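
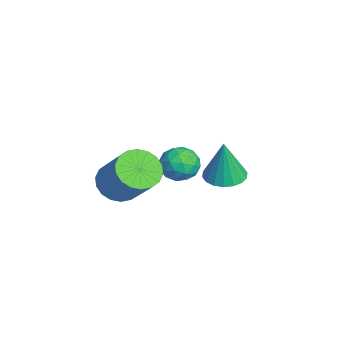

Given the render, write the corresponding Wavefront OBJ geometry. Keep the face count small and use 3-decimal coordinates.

v 0.487 1.938 -1.905
v 0.812 1.385 -2.345
v -0.552 1.895 -2.615
v -0.227 1.342 -3.055
v -0.431 1.184 -2.321
v 0.211 1.211 -1.882
v 0.049 2.069 -3.078
v 0.691 2.096 -2.639
v 0.541 1.466 -3.07
v 0.244 0.919 -2.603
v 0.016 2.361 -2.357
v -0.281 1.814 -1.89
v 0.74 1.666 -2.062
v -0.48 1.614 -2.898
v -0.6 1.522 -2.466
v -0.41 1.197 -2.725
v 0.387 1.563 -1.79
v 0.578 1.238 -2.049
v -0.152 1.12 -2.035
v -0.318 2.042 -2.911
v -0.127 1.717 -3.17
v 0.67 2.083 -2.235
v 0.86 1.758 -2.494
v 0.412 2.16 -2.925
v 0.772 1.388 -2.748
v 0.162 1.362 -3.165
v 0.324 1.79 -3.178
v 0.701 1.806 -2.92
v 0.598 1.067 -2.473
v -0.013 1.041 -2.89
v -0.133 0.948 -2.459
v 0.245 0.964 -2.201
v 0.439 1.114 -2.899
v 0.273 2.239 -2.07
v -0.338 2.213 -2.487
v 0.015 2.316 -2.759
v 0.393 2.332 -2.501
v 0.098 1.918 -1.795
v -0.512 1.892 -2.212
v -0.441 1.474 -2.04
v -0.064 1.49 -1.782
v -0.179 2.166 -2.061
v -1.629 3.538 -4.418
v -0.989 4.05 -4.461
v -1.431 3.442 -2.622
v -1.271 4.276 -4.418
v -1.624 4.357 -4.375
v -1.979 4.276 -4.34
v -2.263 4.048 -4.321
v -2.422 3.72 -4.321
v -2.424 3.356 -4.341
v -2.268 3.027 -4.376
v -1.986 2.8 -4.419
v -1.633 2.72 -4.462
v -1.279 2.801 -4.496
v -0.994 3.028 -4.515
v -0.835 3.357 -4.515
v -0.833 3.721 -4.496
v 1.488 -0.617 -2.262
v 2.136 -0.978 -2.676
v 3.341 -0.425 -1.273
v 2.692 -0.063 -0.858
v 2.135 -0.625 -2.813
v 3.339 -0.072 -1.41
v 2.005 -0.271 -2.841
v 3.209 0.282 -1.438
v 1.772 0.015 -2.755
v 2.977 0.568 -1.351
v 1.484 0.175 -2.57
v 2.688 0.729 -1.167
v 1.196 0.179 -2.325
v 2.4 0.732 -0.922
v 0.966 0.025 -2.067
v 2.17 0.579 -0.664
v 0.839 -0.255 -1.847
v 2.044 0.298 -0.444
v 0.841 -0.608 -1.71
v 2.045 -0.055 -0.307
v 0.971 -0.962 -1.682
v 2.175 -0.409 -0.279
v 1.203 -1.248 -1.769
v 2.408 -0.695 -0.365
v 1.492 -1.409 -1.953
v 2.696 -0.855 -0.55
v 1.78 -1.412 -2.198
v 2.984 -0.859 -0.795
v 2.01 -1.259 -2.456
v 3.214 -0.705 -1.053
f 1 38 17
f 38 12 41
f 17 41 6
f 38 41 17
f 1 17 13
f 17 6 18
f 13 18 2
f 17 18 13
f 1 13 22
f 13 2 23
f 22 23 8
f 13 23 22
f 1 22 34
f 22 8 37
f 34 37 11
f 22 37 34
f 1 34 38
f 34 11 42
f 38 42 12
f 34 42 38
f 2 18 29
f 18 6 32
f 29 32 10
f 18 32 29
f 6 41 19
f 41 12 40
f 19 40 5
f 41 40 19
f 12 42 39
f 42 11 35
f 39 35 3
f 42 35 39
f 11 37 36
f 37 8 24
f 36 24 7
f 37 24 36
f 8 23 28
f 23 2 25
f 28 25 9
f 23 25 28
f 4 30 16
f 30 10 31
f 16 31 5
f 30 31 16
f 4 16 14
f 16 5 15
f 14 15 3
f 16 15 14
f 4 14 21
f 14 3 20
f 21 20 7
f 14 20 21
f 4 21 26
f 21 7 27
f 26 27 9
f 21 27 26
f 4 26 30
f 26 9 33
f 30 33 10
f 26 33 30
f 5 31 19
f 31 10 32
f 19 32 6
f 31 32 19
f 3 15 39
f 15 5 40
f 39 40 12
f 15 40 39
f 7 20 36
f 20 3 35
f 36 35 11
f 20 35 36
f 9 27 28
f 27 7 24
f 28 24 8
f 27 24 28
f 10 33 29
f 33 9 25
f 29 25 2
f 33 25 29
f 44 43 46
f 44 46 45
f 46 43 47
f 46 47 45
f 47 43 48
f 47 48 45
f 48 43 49
f 48 49 45
f 49 43 50
f 49 50 45
f 50 43 51
f 50 51 45
f 51 43 52
f 51 52 45
f 52 43 53
f 52 53 45
f 53 43 54
f 53 54 45
f 54 43 55
f 54 55 45
f 55 43 56
f 55 56 45
f 56 43 57
f 56 57 45
f 57 43 58
f 57 58 45
f 58 43 44
f 58 44 45
f 60 59 63
f 60 63 61
f 61 63 64
f 61 64 62
f 63 59 65
f 63 65 64
f 64 65 66
f 64 66 62
f 65 59 67
f 65 67 66
f 66 67 68
f 66 68 62
f 67 59 69
f 67 69 68
f 68 69 70
f 68 70 62
f 69 59 71
f 69 71 70
f 70 71 72
f 70 72 62
f 71 59 73
f 71 73 72
f 72 73 74
f 72 74 62
f 73 59 75
f 73 75 74
f 74 75 76
f 74 76 62
f 75 59 77
f 75 77 76
f 76 77 78
f 76 78 62
f 77 59 79
f 77 79 78
f 78 79 80
f 78 80 62
f 79 59 81
f 79 81 80
f 80 81 82
f 80 82 62
f 81 59 83
f 81 83 82
f 82 83 84
f 82 84 62
f 83 59 85
f 83 85 84
f 84 85 86
f 84 86 62
f 85 59 87
f 85 87 86
f 86 87 88
f 86 88 62
f 87 59 60
f 87 60 88
f 88 60 61
f 88 61 62



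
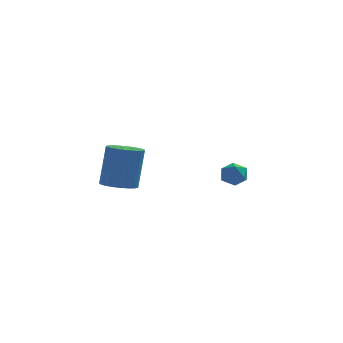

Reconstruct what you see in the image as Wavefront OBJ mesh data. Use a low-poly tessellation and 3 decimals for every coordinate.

v -2.17 -3.03 0.94
v -1.742 -3.7 1.031
v -1.462 -3.26 2.951
v -1.89 -2.59 2.86
v -1.508 -3.479 0.946
v -1.228 -3.039 2.866
v -1.388 -3.181 0.86
v -1.108 -2.741 2.781
v -1.404 -2.856 0.788
v -1.124 -2.416 2.709
v -1.552 -2.562 0.742
v -1.272 -2.122 2.663
v -1.807 -2.349 0.731
v -1.527 -1.908 2.651
v -2.125 -2.253 0.755
v -1.845 -1.813 2.676
v -2.45 -2.292 0.811
v -2.17 -1.852 2.732
v -2.727 -2.458 0.89
v -2.447 -2.018 2.81
v -2.908 -2.724 0.977
v -2.628 -2.284 2.898
v -2.961 -3.042 1.058
v -2.681 -2.602 2.978
v -2.878 -3.358 1.118
v -2.597 -2.918 3.039
v -2.672 -3.618 1.148
v -2.391 -3.178 3.068
v -2.379 -3.776 1.141
v -2.099 -3.336 3.062
v -2.05 -3.805 1.1
v -1.77 -3.365 3.02
v 2.408 3.2 -0.711
v 3.1 3.257 -0.719
v 2.5 2.083 -0.641
v 3.192 2.14 -0.649
v 2.832 2.36 -0.098
v 2.775 3.05 -0.141
v 2.825 2.29 -1.219
v 2.768 2.98 -1.262
v 3.357 2.694 -1.032
v 3.362 2.737 -0.34
v 2.238 2.603 -1.02
v 2.243 2.646 -0.328
f 2 1 5
f 2 5 3
f 3 5 6
f 3 6 4
f 5 1 7
f 5 7 6
f 6 7 8
f 6 8 4
f 7 1 9
f 7 9 8
f 8 9 10
f 8 10 4
f 9 1 11
f 9 11 10
f 10 11 12
f 10 12 4
f 11 1 13
f 11 13 12
f 12 13 14
f 12 14 4
f 13 1 15
f 13 15 14
f 14 15 16
f 14 16 4
f 15 1 17
f 15 17 16
f 16 17 18
f 16 18 4
f 17 1 19
f 17 19 18
f 18 19 20
f 18 20 4
f 19 1 21
f 19 21 20
f 20 21 22
f 20 22 4
f 21 1 23
f 21 23 22
f 22 23 24
f 22 24 4
f 23 1 25
f 23 25 24
f 24 25 26
f 24 26 4
f 25 1 27
f 25 27 26
f 26 27 28
f 26 28 4
f 27 1 29
f 27 29 28
f 28 29 30
f 28 30 4
f 29 1 31
f 29 31 30
f 30 31 32
f 30 32 4
f 31 1 2
f 31 2 32
f 32 2 3
f 32 3 4
f 33 44 38
f 33 38 34
f 33 34 40
f 33 40 43
f 33 43 44
f 34 38 42
f 38 44 37
f 44 43 35
f 43 40 39
f 40 34 41
f 36 42 37
f 36 37 35
f 36 35 39
f 36 39 41
f 36 41 42
f 37 42 38
f 35 37 44
f 39 35 43
f 41 39 40
f 42 41 34



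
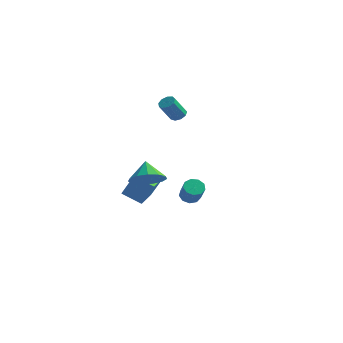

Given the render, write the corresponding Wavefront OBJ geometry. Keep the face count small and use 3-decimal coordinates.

v -2.915 -0.045 -2.766
v -2.165 0.039 -1.243
v -3.048 1.459 -2.784
v -2.297 1.543 -1.261
v -1.683 0.057 -3.379
v -0.932 0.141 -1.856
v -1.815 1.561 -3.397
v -1.065 1.645 -1.874
v -1.292 4.222 2.131
v -0.763 4.068 2.232
v -1.199 3.385 3.471
v -1.728 3.538 3.369
v -0.835 4.408 2.394
v -1.27 3.725 3.633
v -1.12 4.66 2.433
v -1.556 3.977 3.672
v -1.486 4.707 2.331
v -1.922 4.024 3.569
v -1.762 4.527 2.134
v -2.197 3.844 3.373
v -1.817 4.204 1.937
v -2.253 3.521 3.175
v -1.627 3.889 1.829
v -2.063 3.206 3.068
v -1.281 3.73 1.863
v -1.716 3.046 3.102
v -0.94 3.8 2.022
v -1.375 3.117 3.261
v 3.034 -3.615 0.177
v 3.399 -3.133 0.264
v 3.91 -3.704 1.289
v 3.546 -4.185 1.203
v 3.041 -3.08 0.472
v 3.552 -3.651 1.497
v 2.68 -3.278 0.542
v 3.191 -3.848 1.567
v 2.485 -3.632 0.441
v 2.996 -4.203 1.467
v 2.547 -3.979 0.218
v 3.058 -4.55 1.243
v 2.837 -4.155 -0.025
v 3.348 -4.726 1
v 3.22 -4.078 -0.173
v 3.731 -4.649 0.852
v 3.515 -3.785 -0.157
v 4.027 -4.355 0.868
v 3.586 -3.411 0.015
v 4.097 -3.982 1.041
v 0.029 -2.655 0.276
v 0.917 -2.025 0.223
v -0.489 -1.845 1.224
v 0.52 -1.8 -0.187
v -0.033 -1.846 -0.451
v -0.566 -2.149 -0.483
v -0.911 -2.612 -0.274
v -0.956 -3.09 0.109
v -0.689 -3.429 0.546
v -0.194 -3.523 0.897
v 0.372 -3.341 1.051
v 0.829 -2.942 0.959
v 1.032 -2.451 0.65
f 2 4 1
f 5 2 1
f 1 4 3
f 3 5 1
f 2 8 4
f 6 2 5
f 6 8 2
f 4 8 3
f 7 5 3
f 3 8 7
f 7 6 5
f 8 6 7
f 10 9 13
f 10 13 11
f 11 13 14
f 11 14 12
f 13 9 15
f 13 15 14
f 14 15 16
f 14 16 12
f 15 9 17
f 15 17 16
f 16 17 18
f 16 18 12
f 17 9 19
f 17 19 18
f 18 19 20
f 18 20 12
f 19 9 21
f 19 21 20
f 20 21 22
f 20 22 12
f 21 9 23
f 21 23 22
f 22 23 24
f 22 24 12
f 23 9 25
f 23 25 24
f 24 25 26
f 24 26 12
f 25 9 27
f 25 27 26
f 26 27 28
f 26 28 12
f 27 9 10
f 27 10 28
f 28 10 11
f 28 11 12
f 30 29 33
f 30 33 31
f 31 33 34
f 31 34 32
f 33 29 35
f 33 35 34
f 34 35 36
f 34 36 32
f 35 29 37
f 35 37 36
f 36 37 38
f 36 38 32
f 37 29 39
f 37 39 38
f 38 39 40
f 38 40 32
f 39 29 41
f 39 41 40
f 40 41 42
f 40 42 32
f 41 29 43
f 41 43 42
f 42 43 44
f 42 44 32
f 43 29 45
f 43 45 44
f 44 45 46
f 44 46 32
f 45 29 47
f 45 47 46
f 46 47 48
f 46 48 32
f 47 29 30
f 47 30 48
f 48 30 31
f 48 31 32
f 50 49 52
f 50 52 51
f 52 49 53
f 52 53 51
f 53 49 54
f 53 54 51
f 54 49 55
f 54 55 51
f 55 49 56
f 55 56 51
f 56 49 57
f 56 57 51
f 57 49 58
f 57 58 51
f 58 49 59
f 58 59 51
f 59 49 60
f 59 60 51
f 60 49 61
f 60 61 51
f 61 49 50
f 61 50 51



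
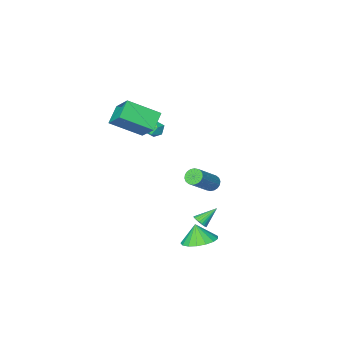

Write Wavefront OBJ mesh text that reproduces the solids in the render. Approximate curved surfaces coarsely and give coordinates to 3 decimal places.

v -1.359 -1.538 2.242
v -0.747 -1.315 2.362
v -0.953 -2.325 1.638
v -0.341 -2.102 1.758
v -0.694 -2.379 2.245
v -0.945 -1.893 2.619
v -0.755 -1.747 1.381
v -1.006 -1.261 1.755
v -0.374 -1.444 1.83
v -0.336 -1.835 2.364
v -1.364 -1.805 1.636
v -1.326 -2.196 2.17
v -2.597 1.527 -1.447
v -2.32 1.834 -1.868
v -0.767 2.32 -0.494
v -1.043 2.013 -0.073
v -2.475 2.014 -1.757
v -0.922 2.5 -0.383
v -2.654 2.098 -1.584
v -1.101 2.584 -0.21
v -2.822 2.069 -1.384
v -1.269 2.555 -0.01
v -2.945 1.932 -1.196
v -1.392 2.418 0.178
v -2.999 1.715 -1.059
v -1.446 2.201 0.315
v -2.973 1.461 -0.998
v -1.42 1.947 0.376
v -2.873 1.22 -1.026
v -1.32 1.706 0.348
v -2.718 1.04 -1.137
v -1.165 1.526 0.237
v -2.539 0.956 -1.31
v -0.986 1.442 0.064
v -2.371 0.985 -1.51
v -0.818 1.471 -0.136
v -2.248 1.122 -1.698
v -0.695 1.608 -0.324
v -2.194 1.339 -1.835
v -0.641 1.825 -0.461
v -2.22 1.593 -1.896
v -0.667 2.079 -0.522
v -0.117 4.041 -3.955
v 0.967 3.949 -4.02
v -0.083 3.639 -2.825
v 0.894 4.435 -3.845
v 0.589 4.83 -3.695
v 0.122 5.045 -3.605
v -0.4 5.03 -3.595
v -0.856 4.788 -3.667
v -1.143 4.376 -3.805
v -1.196 3.886 -3.978
v -1.001 3.432 -4.145
v -0.603 3.118 -4.269
v -0.094 3.015 -4.321
v 0.409 3.147 -4.289
v 0.792 3.484 -4.181
v 1.074 -2.839 3.997
v 1.188 -1.441 5.218
v -0.538 -1.792 2.948
v -0.424 -0.394 4.17
v 1.984 -2.226 3.21
v 2.098 -0.828 4.432
v 0.372 -1.179 2.162
v 0.486 0.219 3.383
v -1.032 2.709 -3.529
v -0.737 3.031 -3.248
v -2.068 2.891 -2.651
v -0.824 3.16 -3.378
v -0.943 3.221 -3.53
v -1.076 3.204 -3.683
v -1.202 3.111 -3.812
v -1.302 2.957 -3.898
v -1.361 2.766 -3.928
v -1.37 2.565 -3.898
v -1.328 2.387 -3.811
v -1.241 2.257 -3.681
v -1.122 2.197 -3.529
v -0.989 2.214 -3.376
v -0.863 2.306 -3.247
v -0.763 2.46 -3.161
v -0.704 2.652 -3.13
v -0.695 2.852 -3.161
f 1 12 6
f 1 6 2
f 1 2 8
f 1 8 11
f 1 11 12
f 2 6 10
f 6 12 5
f 12 11 3
f 11 8 7
f 8 2 9
f 4 10 5
f 4 5 3
f 4 3 7
f 4 7 9
f 4 9 10
f 5 10 6
f 3 5 12
f 7 3 11
f 9 7 8
f 10 9 2
f 14 13 17
f 14 17 15
f 15 17 18
f 15 18 16
f 17 13 19
f 17 19 18
f 18 19 20
f 18 20 16
f 19 13 21
f 19 21 20
f 20 21 22
f 20 22 16
f 21 13 23
f 21 23 22
f 22 23 24
f 22 24 16
f 23 13 25
f 23 25 24
f 24 25 26
f 24 26 16
f 25 13 27
f 25 27 26
f 26 27 28
f 26 28 16
f 27 13 29
f 27 29 28
f 28 29 30
f 28 30 16
f 29 13 31
f 29 31 30
f 30 31 32
f 30 32 16
f 31 13 33
f 31 33 32
f 32 33 34
f 32 34 16
f 33 13 35
f 33 35 34
f 34 35 36
f 34 36 16
f 35 13 37
f 35 37 36
f 36 37 38
f 36 38 16
f 37 13 39
f 37 39 38
f 38 39 40
f 38 40 16
f 39 13 41
f 39 41 40
f 40 41 42
f 40 42 16
f 41 13 14
f 41 14 42
f 42 14 15
f 42 15 16
f 44 43 46
f 44 46 45
f 46 43 47
f 46 47 45
f 47 43 48
f 47 48 45
f 48 43 49
f 48 49 45
f 49 43 50
f 49 50 45
f 50 43 51
f 50 51 45
f 51 43 52
f 51 52 45
f 52 43 53
f 52 53 45
f 53 43 54
f 53 54 45
f 54 43 55
f 54 55 45
f 55 43 56
f 55 56 45
f 56 43 57
f 56 57 45
f 57 43 44
f 57 44 45
f 59 61 58
f 62 59 58
f 58 61 60
f 60 62 58
f 59 65 61
f 63 59 62
f 63 65 59
f 61 65 60
f 64 62 60
f 60 65 64
f 64 63 62
f 65 63 64
f 67 66 69
f 67 69 68
f 69 66 70
f 69 70 68
f 70 66 71
f 70 71 68
f 71 66 72
f 71 72 68
f 72 66 73
f 72 73 68
f 73 66 74
f 73 74 68
f 74 66 75
f 74 75 68
f 75 66 76
f 75 76 68
f 76 66 77
f 76 77 68
f 77 66 78
f 77 78 68
f 78 66 79
f 78 79 68
f 79 66 80
f 79 80 68
f 80 66 81
f 80 81 68
f 81 66 82
f 81 82 68
f 82 66 83
f 82 83 68
f 83 66 67
f 83 67 68



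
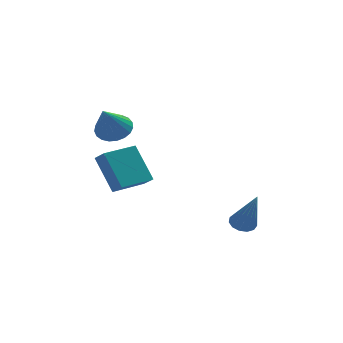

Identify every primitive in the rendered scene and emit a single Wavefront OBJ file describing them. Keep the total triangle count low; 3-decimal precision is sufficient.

v 3.599 1.025 -4.725
v 3.916 1.507 -4.559
v 4.121 0.035 -2.855
v 3.602 1.556 -4.445
v 3.286 1.437 -4.42
v 3.07 1.187 -4.492
v 3.022 0.886 -4.638
v 3.157 0.629 -4.812
v 3.432 0.498 -4.958
v 3.76 0.535 -5.03
v 4.037 0.727 -5.006
v 4.175 1.014 -4.892
v 4.13 1.305 -4.725
v -1.627 1.367 0.455
v -0.843 1.182 0.538
v -2.013 0.313 1.745
v -0.875 1.446 0.745
v -1.037 1.697 0.901
v -1.301 1.89 0.98
v -1.621 1.993 0.969
v -1.942 1.988 0.868
v -2.209 1.876 0.696
v -2.376 1.675 0.483
v -2.412 1.421 0.264
v -2.313 1.158 0.079
v -2.096 0.931 -0.041
v -1.797 0.779 -0.076
v -1.469 0.729 -0.019
v -1.168 0.79 0.12
v -0.947 0.95 0.318
v -2.405 1.367 -1.224
v -2.017 0.827 -0.762
v -1.157 2.332 -1.144
v -0.769 1.791 -0.682
v -1.671 0.549 -2.798
v -1.283 0.008 -2.336
v -0.423 1.513 -2.718
v -0.035 0.973 -2.256
f 2 1 4
f 2 4 3
f 4 1 5
f 4 5 3
f 5 1 6
f 5 6 3
f 6 1 7
f 6 7 3
f 7 1 8
f 7 8 3
f 8 1 9
f 8 9 3
f 9 1 10
f 9 10 3
f 10 1 11
f 10 11 3
f 11 1 12
f 11 12 3
f 12 1 13
f 12 13 3
f 13 1 2
f 13 2 3
f 15 14 17
f 15 17 16
f 17 14 18
f 17 18 16
f 18 14 19
f 18 19 16
f 19 14 20
f 19 20 16
f 20 14 21
f 20 21 16
f 21 14 22
f 21 22 16
f 22 14 23
f 22 23 16
f 23 14 24
f 23 24 16
f 24 14 25
f 24 25 16
f 25 14 26
f 25 26 16
f 26 14 27
f 26 27 16
f 27 14 28
f 27 28 16
f 28 14 29
f 28 29 16
f 29 14 30
f 29 30 16
f 30 14 15
f 30 15 16
f 32 34 31
f 35 32 31
f 31 34 33
f 33 35 31
f 32 38 34
f 36 32 35
f 36 38 32
f 34 38 33
f 37 35 33
f 33 38 37
f 37 36 35
f 38 36 37



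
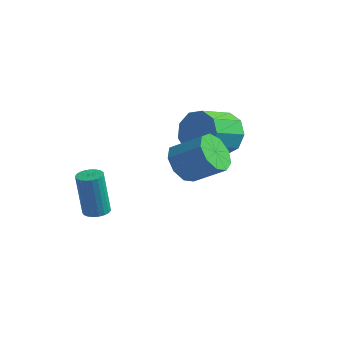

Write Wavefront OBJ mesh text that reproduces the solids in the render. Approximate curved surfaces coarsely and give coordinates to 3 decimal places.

v -1.597 0.36 -2.432
v -1.028 0.253 -2.403
v -1.174 0.033 -0.3
v -1.743 0.14 -0.328
v -1.035 0.493 -2.379
v -1.181 0.273 -0.275
v -1.139 0.71 -2.363
v -1.285 0.49 -0.26
v -1.323 0.866 -2.36
v -1.469 0.646 -0.256
v -1.554 0.935 -2.369
v -1.7 0.715 -0.265
v -1.792 0.904 -2.388
v -1.938 0.684 -0.285
v -1.997 0.78 -2.416
v -2.143 0.56 -0.312
v -2.132 0.583 -2.446
v -2.279 0.363 -0.342
v -2.175 0.347 -2.473
v -2.322 0.127 -0.37
v -2.118 0.113 -2.494
v -2.265 -0.107 -0.39
v -1.971 -0.077 -2.504
v -2.117 -0.297 -0.4
v -1.759 -0.193 -2.501
v -1.905 -0.413 -0.397
v -1.519 -0.212 -2.486
v -1.666 -0.432 -0.383
v -1.293 -0.133 -2.462
v -1.439 -0.353 -0.359
v -1.119 0.032 -2.433
v -1.265 -0.188 -0.329
v 2.508 1.102 1.492
v 3.101 0.516 0.997
v 4.325 1.031 1.854
v 3.732 1.618 2.348
v 3.063 1.106 0.696
v 4.287 1.621 1.553
v 2.766 1.694 0.768
v 3.989 2.21 1.624
v 2.347 2.006 1.178
v 3.571 2.521 2.034
v 2.004 1.895 1.735
v 3.228 2.41 2.591
v 1.897 1.413 2.178
v 3.121 1.928 3.035
v 2.076 0.786 2.3
v 3.299 1.301 3.157
v 2.457 0.307 2.044
v 3.68 0.822 2.9
v 2.862 0.2 1.529
v 4.085 0.715 2.386
v 1.479 4.575 1.559
v 1.93 4.184 0.647
v 1.792 2.714 1.209
v 1.341 3.105 2.121
v 2.46 4.327 1.152
v 2.321 2.857 1.714
v 2.53 4.587 1.848
v 2.392 3.117 2.41
v 2.109 4.841 2.408
v 1.971 3.37 2.97
v 1.393 4.97 2.571
v 1.255 3.5 3.133
v 0.717 4.915 2.26
v 0.579 3.445 2.823
v 0.398 4.701 1.622
v 0.26 3.23 2.184
v 0.585 4.428 0.953
v 0.447 2.957 1.516
v 1.19 4.224 0.569
v 1.052 2.753 1.131
f 2 1 5
f 2 5 3
f 3 5 6
f 3 6 4
f 5 1 7
f 5 7 6
f 6 7 8
f 6 8 4
f 7 1 9
f 7 9 8
f 8 9 10
f 8 10 4
f 9 1 11
f 9 11 10
f 10 11 12
f 10 12 4
f 11 1 13
f 11 13 12
f 12 13 14
f 12 14 4
f 13 1 15
f 13 15 14
f 14 15 16
f 14 16 4
f 15 1 17
f 15 17 16
f 16 17 18
f 16 18 4
f 17 1 19
f 17 19 18
f 18 19 20
f 18 20 4
f 19 1 21
f 19 21 20
f 20 21 22
f 20 22 4
f 21 1 23
f 21 23 22
f 22 23 24
f 22 24 4
f 23 1 25
f 23 25 24
f 24 25 26
f 24 26 4
f 25 1 27
f 25 27 26
f 26 27 28
f 26 28 4
f 27 1 29
f 27 29 28
f 28 29 30
f 28 30 4
f 29 1 31
f 29 31 30
f 30 31 32
f 30 32 4
f 31 1 2
f 31 2 32
f 32 2 3
f 32 3 4
f 34 33 37
f 34 37 35
f 35 37 38
f 35 38 36
f 37 33 39
f 37 39 38
f 38 39 40
f 38 40 36
f 39 33 41
f 39 41 40
f 40 41 42
f 40 42 36
f 41 33 43
f 41 43 42
f 42 43 44
f 42 44 36
f 43 33 45
f 43 45 44
f 44 45 46
f 44 46 36
f 45 33 47
f 45 47 46
f 46 47 48
f 46 48 36
f 47 33 49
f 47 49 48
f 48 49 50
f 48 50 36
f 49 33 51
f 49 51 50
f 50 51 52
f 50 52 36
f 51 33 34
f 51 34 52
f 52 34 35
f 52 35 36
f 54 53 57
f 54 57 55
f 55 57 58
f 55 58 56
f 57 53 59
f 57 59 58
f 58 59 60
f 58 60 56
f 59 53 61
f 59 61 60
f 60 61 62
f 60 62 56
f 61 53 63
f 61 63 62
f 62 63 64
f 62 64 56
f 63 53 65
f 63 65 64
f 64 65 66
f 64 66 56
f 65 53 67
f 65 67 66
f 66 67 68
f 66 68 56
f 67 53 69
f 67 69 68
f 68 69 70
f 68 70 56
f 69 53 71
f 69 71 70
f 70 71 72
f 70 72 56
f 71 53 54
f 71 54 72
f 72 54 55
f 72 55 56



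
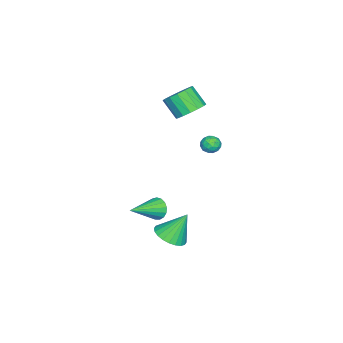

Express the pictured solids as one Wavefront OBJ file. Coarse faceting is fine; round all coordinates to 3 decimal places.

v 2.187 -0.221 -3.146
v 2.763 -0.915 -2.628
v 1.693 0.601 -1.494
v 3.034 -0.621 -2.694
v 3.176 -0.265 -2.828
v 3.168 0.097 -3.01
v 3.011 0.411 -3.214
v 2.728 0.629 -3.407
v 2.363 0.717 -3.56
v 1.971 0.663 -3.65
v 1.612 0.474 -3.664
v 1.341 0.179 -3.598
v 1.198 -0.176 -3.464
v 1.206 -0.538 -3.282
v 1.364 -0.852 -3.078
v 1.647 -1.07 -2.885
v 2.012 -1.159 -2.732
v 2.404 -1.104 -2.642
v -2.824 0.7 1.86
v -2.337 0.754 2.29
v -2.203 0.126 1.23
v -1.716 0.18 1.66
v -2.241 -0.178 1.805
v -2.625 0.177 2.195
v -1.915 0.703 1.325
v -2.299 1.058 1.715
v -1.775 0.756 1.96
v -1.977 0.212 2.256
v -2.563 0.668 1.264
v -2.765 0.124 1.56
v -2.635 0.777 2.131
v -1.905 0.103 1.389
v -2.213 -0.108 1.475
v -1.927 -0.076 1.728
v -2.804 0.438 2.074
v -2.518 0.47 2.327
v -2.462 -0.078 2.042
v -2.022 0.41 1.193
v -1.736 0.442 1.446
v -2.613 0.956 1.792
v -2.327 0.988 2.045
v -2.078 0.958 1.478
v -2.019 0.81 2.189
v -1.654 0.473 1.819
v -1.771 0.78 1.622
v -1.996 0.989 1.851
v -2.137 0.49 2.364
v -1.772 0.153 1.993
v -2.081 -0.057 2.078
v -2.307 0.151 2.307
v -1.807 0.492 2.169
v -2.768 0.727 1.527
v -2.403 0.39 1.156
v -2.233 0.729 1.213
v -2.459 0.937 1.442
v -2.886 0.407 1.701
v -2.521 0.07 1.331
v -2.544 -0.109 1.669
v -2.769 0.1 1.898
v -2.733 0.388 1.351
v -0.936 -2.307 -3.639
v -0.5 -1.962 -4.2
v 0.876 -3.233 -2.801
v -0.501 -1.71 -3.919
v -0.601 -1.594 -3.573
v -0.779 -1.642 -3.243
v -0.992 -1.842 -3.003
v -1.192 -2.148 -2.908
v -1.334 -2.491 -2.981
v -1.384 -2.792 -3.205
v -1.332 -2.981 -3.528
v -1.189 -3.017 -3.876
v -0.988 -2.889 -4.17
v -0.775 -2.628 -4.342
v -0.599 -2.294 -4.353
v -3.534 -1.251 3.347
v -2.557 -1.349 3.535
v -2.868 -2.306 4.661
v -3.846 -2.209 4.473
v -2.711 -0.952 3.83
v -3.023 -1.909 4.955
v -3.086 -0.635 3.995
v -3.397 -1.592 5.121
v -3.581 -0.484 3.987
v -3.892 -1.441 5.112
v -4.063 -0.538 3.807
v -4.375 -1.495 4.933
v -4.404 -0.784 3.504
v -4.716 -1.741 4.63
v -4.512 -1.154 3.159
v -4.823 -2.111 4.285
v -4.357 -1.551 2.865
v -4.669 -2.508 3.99
v -3.983 -1.868 2.699
v -4.294 -2.825 3.825
v -3.488 -2.019 2.708
v -3.799 -2.976 3.833
v -3.005 -1.965 2.887
v -3.317 -2.922 4.013
v -2.664 -1.719 3.19
v -2.976 -2.676 4.316
f 2 1 4
f 2 4 3
f 4 1 5
f 4 5 3
f 5 1 6
f 5 6 3
f 6 1 7
f 6 7 3
f 7 1 8
f 7 8 3
f 8 1 9
f 8 9 3
f 9 1 10
f 9 10 3
f 10 1 11
f 10 11 3
f 11 1 12
f 11 12 3
f 12 1 13
f 12 13 3
f 13 1 14
f 13 14 3
f 14 1 15
f 14 15 3
f 15 1 16
f 15 16 3
f 16 1 17
f 16 17 3
f 17 1 18
f 17 18 3
f 18 1 2
f 18 2 3
f 19 56 35
f 56 30 59
f 35 59 24
f 56 59 35
f 19 35 31
f 35 24 36
f 31 36 20
f 35 36 31
f 19 31 40
f 31 20 41
f 40 41 26
f 31 41 40
f 19 40 52
f 40 26 55
f 52 55 29
f 40 55 52
f 19 52 56
f 52 29 60
f 56 60 30
f 52 60 56
f 20 36 47
f 36 24 50
f 47 50 28
f 36 50 47
f 24 59 37
f 59 30 58
f 37 58 23
f 59 58 37
f 30 60 57
f 60 29 53
f 57 53 21
f 60 53 57
f 29 55 54
f 55 26 42
f 54 42 25
f 55 42 54
f 26 41 46
f 41 20 43
f 46 43 27
f 41 43 46
f 22 48 34
f 48 28 49
f 34 49 23
f 48 49 34
f 22 34 32
f 34 23 33
f 32 33 21
f 34 33 32
f 22 32 39
f 32 21 38
f 39 38 25
f 32 38 39
f 22 39 44
f 39 25 45
f 44 45 27
f 39 45 44
f 22 44 48
f 44 27 51
f 48 51 28
f 44 51 48
f 23 49 37
f 49 28 50
f 37 50 24
f 49 50 37
f 21 33 57
f 33 23 58
f 57 58 30
f 33 58 57
f 25 38 54
f 38 21 53
f 54 53 29
f 38 53 54
f 27 45 46
f 45 25 42
f 46 42 26
f 45 42 46
f 28 51 47
f 51 27 43
f 47 43 20
f 51 43 47
f 62 61 64
f 62 64 63
f 64 61 65
f 64 65 63
f 65 61 66
f 65 66 63
f 66 61 67
f 66 67 63
f 67 61 68
f 67 68 63
f 68 61 69
f 68 69 63
f 69 61 70
f 69 70 63
f 70 61 71
f 70 71 63
f 71 61 72
f 71 72 63
f 72 61 73
f 72 73 63
f 73 61 74
f 73 74 63
f 74 61 75
f 74 75 63
f 75 61 62
f 75 62 63
f 77 76 80
f 77 80 78
f 78 80 81
f 78 81 79
f 80 76 82
f 80 82 81
f 81 82 83
f 81 83 79
f 82 76 84
f 82 84 83
f 83 84 85
f 83 85 79
f 84 76 86
f 84 86 85
f 85 86 87
f 85 87 79
f 86 76 88
f 86 88 87
f 87 88 89
f 87 89 79
f 88 76 90
f 88 90 89
f 89 90 91
f 89 91 79
f 90 76 92
f 90 92 91
f 91 92 93
f 91 93 79
f 92 76 94
f 92 94 93
f 93 94 95
f 93 95 79
f 94 76 96
f 94 96 95
f 95 96 97
f 95 97 79
f 96 76 98
f 96 98 97
f 97 98 99
f 97 99 79
f 98 76 100
f 98 100 99
f 99 100 101
f 99 101 79
f 100 76 77
f 100 77 101
f 101 77 78
f 101 78 79



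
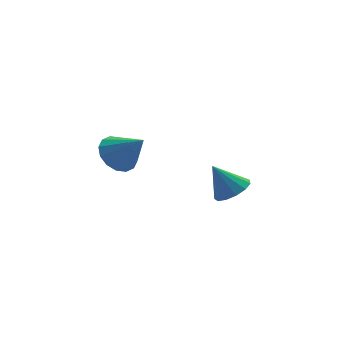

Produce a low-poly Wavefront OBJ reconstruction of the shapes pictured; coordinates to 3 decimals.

v 2.01 -1.545 -1.439
v 2.876 -1.544 -1.025
v 1.33 -0.875 -0.021
v 2.825 -1.067 -1.275
v 2.516 -0.741 -1.577
v 2.046 -0.672 -1.835
v 1.564 -0.879 -1.968
v 1.224 -1.298 -1.933
v 1.133 -1.796 -1.741
v 1.321 -2.214 -1.453
v 1.727 -2.42 -1.161
v 2.223 -2.348 -0.958
v 2.651 -2.021 -0.907
v -3.514 -1.325 2.517
v -3.035 -1.887 1.799
v -2.826 -2.435 3.843
v -2.685 -1.508 1.934
v -2.556 -1.081 2.226
v -2.685 -0.719 2.595
v -3.035 -0.519 2.944
v -3.514 -0.536 3.179
v -3.992 -0.763 3.236
v -4.343 -1.142 3.101
v -4.471 -1.57 2.809
v -4.342 -1.932 2.439
v -3.992 -2.131 2.091
v -3.513 -2.115 1.856
f 2 1 4
f 2 4 3
f 4 1 5
f 4 5 3
f 5 1 6
f 5 6 3
f 6 1 7
f 6 7 3
f 7 1 8
f 7 8 3
f 8 1 9
f 8 9 3
f 9 1 10
f 9 10 3
f 10 1 11
f 10 11 3
f 11 1 12
f 11 12 3
f 12 1 13
f 12 13 3
f 13 1 2
f 13 2 3
f 15 14 17
f 15 17 16
f 17 14 18
f 17 18 16
f 18 14 19
f 18 19 16
f 19 14 20
f 19 20 16
f 20 14 21
f 20 21 16
f 21 14 22
f 21 22 16
f 22 14 23
f 22 23 16
f 23 14 24
f 23 24 16
f 24 14 25
f 24 25 16
f 25 14 26
f 25 26 16
f 26 14 27
f 26 27 16
f 27 14 15
f 27 15 16



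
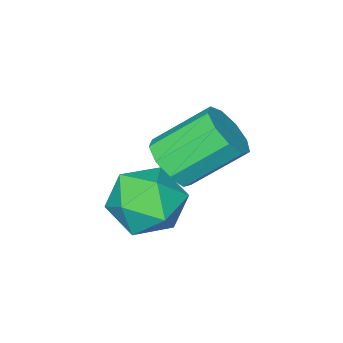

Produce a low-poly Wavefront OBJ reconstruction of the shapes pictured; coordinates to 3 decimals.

v -0.314 0.528 -2.934
v 0.208 0.853 -2.173
v -0.288 -0.933 -2.327
v 0.234 -0.608 -1.566
v -0.701 -0.339 -1.668
v -0.717 0.563 -2.044
v 0.637 -0.643 -2.456
v 0.621 0.259 -2.832
v 0.795 0.129 -1.878
v -0.032 0.317 -1.391
v -0.048 -0.397 -3.109
v -0.875 -0.209 -2.622
v -1.218 -0.635 -1.996
v -0.855 -0.923 -1.406
v -1.919 -0.193 -0.394
v -2.282 0.095 -0.984
v -0.657 -0.466 -1.528
v -1.721 0.264 -0.516
v -0.721 -0.088 -1.868
v -1.786 0.642 -0.857
v -1.018 0.034 -2.269
v -2.082 0.764 -1.257
v -1.408 -0.157 -2.541
v -2.473 0.573 -1.53
v -1.709 -0.572 -2.559
v -2.774 0.158 -1.547
v -1.78 -1.016 -2.313
v -2.845 -0.286 -1.301
v -1.588 -1.283 -1.918
v -2.653 -0.552 -0.907
v -1.223 -1.246 -1.56
v -2.287 -0.516 -0.549
f 1 12 6
f 1 6 2
f 1 2 8
f 1 8 11
f 1 11 12
f 2 6 10
f 6 12 5
f 12 11 3
f 11 8 7
f 8 2 9
f 4 10 5
f 4 5 3
f 4 3 7
f 4 7 9
f 4 9 10
f 5 10 6
f 3 5 12
f 7 3 11
f 9 7 8
f 10 9 2
f 14 13 17
f 14 17 15
f 15 17 18
f 15 18 16
f 17 13 19
f 17 19 18
f 18 19 20
f 18 20 16
f 19 13 21
f 19 21 20
f 20 21 22
f 20 22 16
f 21 13 23
f 21 23 22
f 22 23 24
f 22 24 16
f 23 13 25
f 23 25 24
f 24 25 26
f 24 26 16
f 25 13 27
f 25 27 26
f 26 27 28
f 26 28 16
f 27 13 29
f 27 29 28
f 28 29 30
f 28 30 16
f 29 13 31
f 29 31 30
f 30 31 32
f 30 32 16
f 31 13 14
f 31 14 32
f 32 14 15
f 32 15 16



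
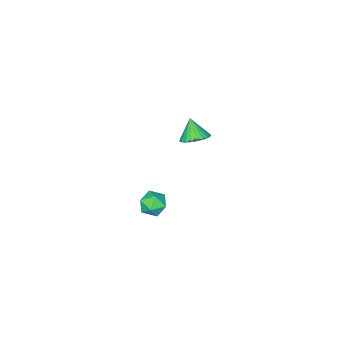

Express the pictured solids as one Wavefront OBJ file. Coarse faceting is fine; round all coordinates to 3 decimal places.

v -2.565 -0.753 -3.437
v -1.817 -0.916 -3.358
v -2.795 -1.327 -2.443
v -1.836 -0.654 -3.211
v -1.966 -0.408 -3.099
v -2.187 -0.214 -3.038
v -2.466 -0.102 -3.038
v -2.76 -0.089 -3.098
v -3.024 -0.178 -3.211
v -3.219 -0.354 -3.357
v -3.314 -0.59 -3.516
v -3.295 -0.852 -3.663
v -3.165 -1.098 -3.775
v -2.943 -1.292 -3.836
v -2.664 -1.404 -3.836
v -2.37 -1.417 -3.775
v -2.106 -1.328 -3.663
v -1.912 -1.152 -3.516
v 3.25 3.154 -1.724
v 3.593 3.499 -1.2
v 3.867 2.201 -1.5
v 4.21 2.546 -0.976
v 3.518 2.383 -0.904
v 3.136 2.972 -1.042
v 4.324 2.728 -1.658
v 3.942 3.317 -1.796
v 4.256 3.236 -1.159
v 3.758 3.022 -0.693
v 3.702 2.678 -2.007
v 3.204 2.464 -1.541
f 2 1 4
f 2 4 3
f 4 1 5
f 4 5 3
f 5 1 6
f 5 6 3
f 6 1 7
f 6 7 3
f 7 1 8
f 7 8 3
f 8 1 9
f 8 9 3
f 9 1 10
f 9 10 3
f 10 1 11
f 10 11 3
f 11 1 12
f 11 12 3
f 12 1 13
f 12 13 3
f 13 1 14
f 13 14 3
f 14 1 15
f 14 15 3
f 15 1 16
f 15 16 3
f 16 1 17
f 16 17 3
f 17 1 18
f 17 18 3
f 18 1 2
f 18 2 3
f 19 30 24
f 19 24 20
f 19 20 26
f 19 26 29
f 19 29 30
f 20 24 28
f 24 30 23
f 30 29 21
f 29 26 25
f 26 20 27
f 22 28 23
f 22 23 21
f 22 21 25
f 22 25 27
f 22 27 28
f 23 28 24
f 21 23 30
f 25 21 29
f 27 25 26
f 28 27 20



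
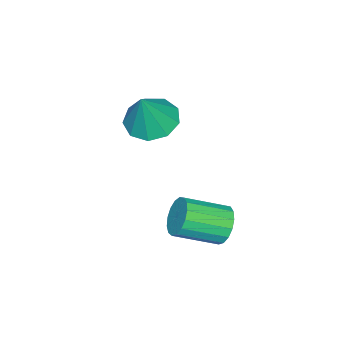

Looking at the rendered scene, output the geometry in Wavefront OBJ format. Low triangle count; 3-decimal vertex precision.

v -2.325 -3.189 -1.416
v -1.651 -3.429 -1.726
v -1.755 -3.151 -0.204
v -1.674 -2.896 -1.731
v -2.002 -2.5 -1.589
v -2.481 -2.426 -1.366
v -2.887 -2.709 -1.167
v -3.03 -3.216 -1.084
v -2.843 -3.71 -1.156
v -2.414 -3.961 -1.351
v -1.943 -3.85 -1.575
v -1.514 -0.511 -4.012
v -1.096 -0.413 -4.446
v -0.309 -1.35 -3.901
v -0.726 -1.449 -3.468
v -1.022 -0.227 -4.234
v -0.234 -1.164 -3.689
v -1.06 -0.106 -3.971
v -0.272 -1.043 -3.426
v -1.202 -0.078 -3.717
v -0.415 -1.015 -3.172
v -1.416 -0.149 -3.532
v -0.628 -1.086 -2.987
v -1.652 -0.304 -3.456
v -0.864 -1.241 -2.911
v -1.856 -0.506 -3.508
v -1.068 -1.443 -2.963
v -1.982 -0.709 -3.675
v -1.194 -1.646 -3.13
v -2.001 -0.867 -3.92
v -1.213 -1.804 -3.375
v -1.908 -0.944 -4.186
v -1.12 -1.881 -3.641
v -1.725 -0.921 -4.412
v -0.937 -1.858 -3.867
v -1.493 -0.805 -4.547
v -0.706 -1.742 -4.002
v -1.267 -0.622 -4.559
v -0.479 -1.559 -4.014
f 2 1 4
f 2 4 3
f 4 1 5
f 4 5 3
f 5 1 6
f 5 6 3
f 6 1 7
f 6 7 3
f 7 1 8
f 7 8 3
f 8 1 9
f 8 9 3
f 9 1 10
f 9 10 3
f 10 1 11
f 10 11 3
f 11 1 2
f 11 2 3
f 13 12 16
f 13 16 14
f 14 16 17
f 14 17 15
f 16 12 18
f 16 18 17
f 17 18 19
f 17 19 15
f 18 12 20
f 18 20 19
f 19 20 21
f 19 21 15
f 20 12 22
f 20 22 21
f 21 22 23
f 21 23 15
f 22 12 24
f 22 24 23
f 23 24 25
f 23 25 15
f 24 12 26
f 24 26 25
f 25 26 27
f 25 27 15
f 26 12 28
f 26 28 27
f 27 28 29
f 27 29 15
f 28 12 30
f 28 30 29
f 29 30 31
f 29 31 15
f 30 12 32
f 30 32 31
f 31 32 33
f 31 33 15
f 32 12 34
f 32 34 33
f 33 34 35
f 33 35 15
f 34 12 36
f 34 36 35
f 35 36 37
f 35 37 15
f 36 12 38
f 36 38 37
f 37 38 39
f 37 39 15
f 38 12 13
f 38 13 39
f 39 13 14
f 39 14 15



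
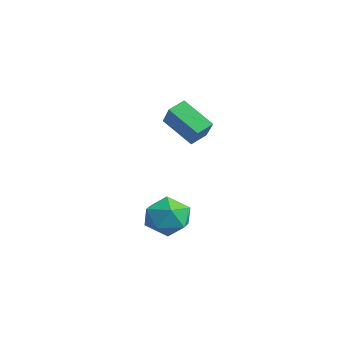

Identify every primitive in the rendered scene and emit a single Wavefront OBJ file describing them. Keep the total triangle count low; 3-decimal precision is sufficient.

v 0.175 -0.77 1.347
v -1.055 -1.709 2.566
v -0.078 0.086 1.75
v -1.309 -0.852 2.969
v 1.369 -0.928 2.431
v 0.138 -1.866 3.65
v 1.115 -0.071 2.834
v -0.115 -1.01 4.053
v 2.085 -1.563 -1.918
v 2.729 -2.106 -2.843
v 0.611 -2.934 -2.137
v 1.255 -3.477 -3.062
v 1.674 -3.545 -1.885
v 2.584 -2.697 -1.749
v 0.756 -2.343 -3.231
v 1.666 -1.495 -3.095
v 1.907 -2.588 -3.654
v 2.475 -3.331 -2.823
v 0.865 -1.709 -2.157
v 1.433 -2.452 -1.326
f 2 4 1
f 5 2 1
f 1 4 3
f 3 5 1
f 2 8 4
f 6 2 5
f 6 8 2
f 4 8 3
f 7 5 3
f 3 8 7
f 7 6 5
f 8 6 7
f 9 20 14
f 9 14 10
f 9 10 16
f 9 16 19
f 9 19 20
f 10 14 18
f 14 20 13
f 20 19 11
f 19 16 15
f 16 10 17
f 12 18 13
f 12 13 11
f 12 11 15
f 12 15 17
f 12 17 18
f 13 18 14
f 11 13 20
f 15 11 19
f 17 15 16
f 18 17 10



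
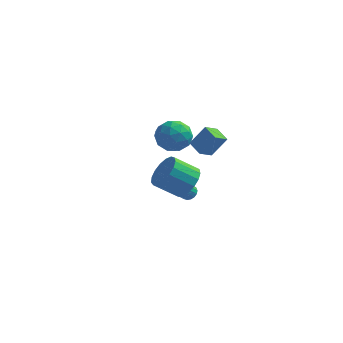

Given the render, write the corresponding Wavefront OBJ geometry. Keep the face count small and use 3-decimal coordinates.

v -0.776 -0.039 -0.893
v -0.37 -0.388 -0.963
v -0.859 -1.13 -0.098
v -1.264 -0.781 -0.027
v -0.284 -0.23 -0.778
v -0.772 -0.972 0.087
v -0.31 -0.027 -0.62
v -0.798 -0.769 0.246
v -0.443 0.172 -0.524
v -0.931 -0.57 0.342
v -0.652 0.324 -0.512
v -1.141 -0.418 0.353
v -0.89 0.392 -0.588
v -1.378 -0.35 0.278
v -1.101 0.361 -0.733
v -1.59 -0.381 0.132
v -1.238 0.239 -0.915
v -1.727 -0.503 -0.05
v -1.269 0.053 -1.092
v -1.758 -0.689 -0.227
v -1.187 -0.154 -1.223
v -1.675 -0.896 -0.358
v -1.011 -0.335 -1.279
v -1.499 -1.076 -0.413
v -0.781 -0.448 -1.246
v -1.269 -1.189 -0.38
v -0.549 -0.467 -1.132
v -1.038 -1.209 -0.267
v -3.663 3.141 1.18
v -2.802 3.975 1.206
v -2.618 2.025 2.374
v -1.757 2.859 2.4
v -2.815 3.072 2.923
v -3.461 3.762 2.185
v -1.959 2.238 1.395
v -2.605 2.928 0.657
v -1.75 3.417 1.339
v -2.278 3.932 2.284
v -3.142 2.068 1.296
v -3.67 2.583 2.241
v -3.324 3.656 1.089
v -2.096 2.344 2.491
v -2.717 2.469 2.799
v -2.211 2.96 2.814
v -3.711 3.53 1.664
v -3.206 4.021 1.679
v -3.213 3.49 2.688
v -2.214 1.979 1.901
v -1.709 2.47 1.916
v -3.209 3.04 0.766
v -2.703 3.531 0.781
v -2.207 2.51 0.892
v -2.2 3.818 1.182
v -1.586 3.163 1.883
v -1.704 2.798 1.293
v -2.084 3.203 0.859
v -2.511 4.121 1.737
v -1.896 3.465 2.439
v -2.518 3.59 2.746
v -2.897 3.996 2.312
v -1.892 3.793 1.815
v -3.524 2.535 1.141
v -2.909 1.879 1.843
v -2.523 2.004 1.268
v -2.902 2.41 0.834
v -3.834 2.837 1.697
v -3.22 2.182 2.398
v -3.336 2.797 2.721
v -3.716 3.202 2.287
v -3.528 2.207 1.765
v -0.441 0.763 1.947
v -1.248 1.444 2.29
v 0.027 1.571 1.444
v -0.78 2.252 1.787
v 0.38 1.088 3.233
v -0.427 1.769 3.576
v 0.848 1.896 2.73
v 0.041 2.577 3.073
v 0.293 -3.698 2.283
v 0.779 -3.217 3.144
v -0.448 -3.76 4.139
v -0.933 -4.242 3.277
v 0.46 -2.844 2.955
v -0.767 -3.387 3.949
v 0.102 -2.666 2.611
v -1.124 -3.209 3.606
v -0.211 -2.725 2.192
v -1.438 -3.268 3.187
v -0.409 -3.007 1.794
v -1.636 -3.55 2.789
v -0.446 -3.447 1.508
v -1.673 -3.991 2.503
v -0.314 -3.945 1.399
v -1.54 -4.488 2.394
v -0.043 -4.386 1.493
v -1.269 -4.93 2.488
v 0.306 -4.67 1.767
v -0.921 -5.213 2.762
v 0.651 -4.731 2.16
v -0.575 -5.275 3.155
v 0.915 -4.556 2.581
v -0.312 -5.099 3.575
v 1.036 -4.184 2.933
v -0.191 -4.727 3.928
v 0.987 -3.701 3.136
v -0.24 -4.244 4.131
f 2 1 5
f 2 5 3
f 3 5 6
f 3 6 4
f 5 1 7
f 5 7 6
f 6 7 8
f 6 8 4
f 7 1 9
f 7 9 8
f 8 9 10
f 8 10 4
f 9 1 11
f 9 11 10
f 10 11 12
f 10 12 4
f 11 1 13
f 11 13 12
f 12 13 14
f 12 14 4
f 13 1 15
f 13 15 14
f 14 15 16
f 14 16 4
f 15 1 17
f 15 17 16
f 16 17 18
f 16 18 4
f 17 1 19
f 17 19 18
f 18 19 20
f 18 20 4
f 19 1 21
f 19 21 20
f 20 21 22
f 20 22 4
f 21 1 23
f 21 23 22
f 22 23 24
f 22 24 4
f 23 1 25
f 23 25 24
f 24 25 26
f 24 26 4
f 25 1 27
f 25 27 26
f 26 27 28
f 26 28 4
f 27 1 2
f 27 2 28
f 28 2 3
f 28 3 4
f 29 66 45
f 66 40 69
f 45 69 34
f 66 69 45
f 29 45 41
f 45 34 46
f 41 46 30
f 45 46 41
f 29 41 50
f 41 30 51
f 50 51 36
f 41 51 50
f 29 50 62
f 50 36 65
f 62 65 39
f 50 65 62
f 29 62 66
f 62 39 70
f 66 70 40
f 62 70 66
f 30 46 57
f 46 34 60
f 57 60 38
f 46 60 57
f 34 69 47
f 69 40 68
f 47 68 33
f 69 68 47
f 40 70 67
f 70 39 63
f 67 63 31
f 70 63 67
f 39 65 64
f 65 36 52
f 64 52 35
f 65 52 64
f 36 51 56
f 51 30 53
f 56 53 37
f 51 53 56
f 32 58 44
f 58 38 59
f 44 59 33
f 58 59 44
f 32 44 42
f 44 33 43
f 42 43 31
f 44 43 42
f 32 42 49
f 42 31 48
f 49 48 35
f 42 48 49
f 32 49 54
f 49 35 55
f 54 55 37
f 49 55 54
f 32 54 58
f 54 37 61
f 58 61 38
f 54 61 58
f 33 59 47
f 59 38 60
f 47 60 34
f 59 60 47
f 31 43 67
f 43 33 68
f 67 68 40
f 43 68 67
f 35 48 64
f 48 31 63
f 64 63 39
f 48 63 64
f 37 55 56
f 55 35 52
f 56 52 36
f 55 52 56
f 38 61 57
f 61 37 53
f 57 53 30
f 61 53 57
f 72 74 71
f 75 72 71
f 71 74 73
f 73 75 71
f 72 78 74
f 76 72 75
f 76 78 72
f 74 78 73
f 77 75 73
f 73 78 77
f 77 76 75
f 78 76 77
f 80 79 83
f 80 83 81
f 81 83 84
f 81 84 82
f 83 79 85
f 83 85 84
f 84 85 86
f 84 86 82
f 85 79 87
f 85 87 86
f 86 87 88
f 86 88 82
f 87 79 89
f 87 89 88
f 88 89 90
f 88 90 82
f 89 79 91
f 89 91 90
f 90 91 92
f 90 92 82
f 91 79 93
f 91 93 92
f 92 93 94
f 92 94 82
f 93 79 95
f 93 95 94
f 94 95 96
f 94 96 82
f 95 79 97
f 95 97 96
f 96 97 98
f 96 98 82
f 97 79 99
f 97 99 98
f 98 99 100
f 98 100 82
f 99 79 101
f 99 101 100
f 100 101 102
f 100 102 82
f 101 79 103
f 101 103 102
f 102 103 104
f 102 104 82
f 103 79 105
f 103 105 104
f 104 105 106
f 104 106 82
f 105 79 80
f 105 80 106
f 106 80 81
f 106 81 82



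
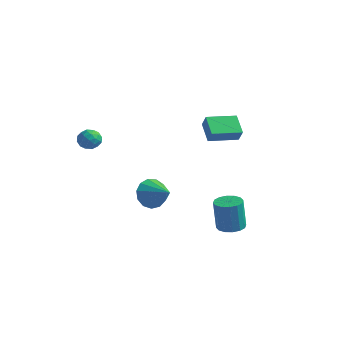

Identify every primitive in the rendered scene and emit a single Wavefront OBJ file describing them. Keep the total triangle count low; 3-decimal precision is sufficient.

v -1.036 -0.987 -3.512
v -0.632 -0.332 -4.151
v 0.416 -1.253 -2.868
v -0.781 -0.037 -3.694
v -1.011 -0.044 -3.18
v -1.248 -0.351 -2.771
v -1.418 -0.859 -2.597
v -1.467 -1.408 -2.714
v -1.379 -1.824 -3.084
v -1.181 -1.973 -3.59
v -0.938 -1.81 -4.072
v -0.726 -1.386 -4.375
v -0.612 -0.835 -4.405
v 1.62 0.36 0.671
v 0.711 1.026 1.396
v 2.549 1.766 0.544
v 1.64 2.432 1.269
v 2.04 0.148 1.391
v 1.131 0.814 2.116
v 2.969 1.554 1.264
v 2.06 2.22 1.989
v -3.675 -2.999 1.1
v -3.347 -2.677 0.581
v -3.173 -3.963 0.819
v -2.845 -3.641 0.3
v -2.679 -3.497 0.958
v -2.989 -2.901 1.132
v -3.531 -3.739 0.268
v -3.841 -3.143 0.442
v -3.258 -3.134 0.067
v -2.731 -2.984 0.493
v -3.789 -3.656 0.907
v -3.262 -3.506 1.333
v -3.555 -2.753 0.865
v -2.965 -3.887 0.535
v -2.867 -3.802 0.922
v -2.674 -3.613 0.616
v -3.345 -2.885 1.189
v -3.152 -2.695 0.884
v -2.759 -3.177 1.105
v -3.368 -3.945 0.516
v -3.175 -3.755 0.211
v -3.846 -3.027 0.784
v -3.653 -2.838 0.478
v -3.761 -3.463 0.295
v -3.31 -2.833 0.258
v -3.015 -3.4 0.092
v -3.418 -3.457 0.074
v -3.6 -3.107 0.176
v -3 -2.745 0.508
v -2.705 -3.311 0.343
v -2.607 -3.226 0.73
v -2.79 -2.876 0.832
v -2.948 -3.014 0.206
v -3.815 -3.329 1.057
v -3.52 -3.895 0.892
v -3.73 -3.764 0.568
v -3.913 -3.414 0.67
v -3.505 -3.24 1.308
v -3.21 -3.807 1.142
v -2.92 -3.533 1.224
v -3.102 -3.183 1.326
v -3.572 -3.626 1.194
v 4.019 -0.738 -4.366
v 4.546 -1.299 -4.382
v 4.447 -1.444 -2.55
v 3.921 -0.882 -2.534
v 4.755 -0.963 -4.344
v 4.657 -1.107 -2.512
v 4.768 -0.565 -4.312
v 4.669 -0.71 -2.48
v 4.58 -0.214 -4.294
v 4.481 -0.359 -2.463
v 4.241 -0.004 -4.296
v 4.143 -0.149 -2.464
v 3.844 0.011 -4.316
v 3.745 -0.134 -2.484
v 3.493 -0.176 -4.35
v 3.394 -0.321 -2.518
v 3.283 -0.513 -4.388
v 3.185 -0.657 -2.556
v 3.271 -0.91 -4.42
v 3.172 -1.055 -2.588
v 3.459 -1.261 -4.437
v 3.36 -1.406 -2.606
v 3.797 -1.471 -4.436
v 3.699 -1.616 -2.604
v 4.195 -1.486 -4.416
v 4.096 -1.631 -2.584
f 2 1 4
f 2 4 3
f 4 1 5
f 4 5 3
f 5 1 6
f 5 6 3
f 6 1 7
f 6 7 3
f 7 1 8
f 7 8 3
f 8 1 9
f 8 9 3
f 9 1 10
f 9 10 3
f 10 1 11
f 10 11 3
f 11 1 12
f 11 12 3
f 12 1 13
f 12 13 3
f 13 1 2
f 13 2 3
f 15 17 14
f 18 15 14
f 14 17 16
f 16 18 14
f 15 21 17
f 19 15 18
f 19 21 15
f 17 21 16
f 20 18 16
f 16 21 20
f 20 19 18
f 21 19 20
f 22 59 38
f 59 33 62
f 38 62 27
f 59 62 38
f 22 38 34
f 38 27 39
f 34 39 23
f 38 39 34
f 22 34 43
f 34 23 44
f 43 44 29
f 34 44 43
f 22 43 55
f 43 29 58
f 55 58 32
f 43 58 55
f 22 55 59
f 55 32 63
f 59 63 33
f 55 63 59
f 23 39 50
f 39 27 53
f 50 53 31
f 39 53 50
f 27 62 40
f 62 33 61
f 40 61 26
f 62 61 40
f 33 63 60
f 63 32 56
f 60 56 24
f 63 56 60
f 32 58 57
f 58 29 45
f 57 45 28
f 58 45 57
f 29 44 49
f 44 23 46
f 49 46 30
f 44 46 49
f 25 51 37
f 51 31 52
f 37 52 26
f 51 52 37
f 25 37 35
f 37 26 36
f 35 36 24
f 37 36 35
f 25 35 42
f 35 24 41
f 42 41 28
f 35 41 42
f 25 42 47
f 42 28 48
f 47 48 30
f 42 48 47
f 25 47 51
f 47 30 54
f 51 54 31
f 47 54 51
f 26 52 40
f 52 31 53
f 40 53 27
f 52 53 40
f 24 36 60
f 36 26 61
f 60 61 33
f 36 61 60
f 28 41 57
f 41 24 56
f 57 56 32
f 41 56 57
f 30 48 49
f 48 28 45
f 49 45 29
f 48 45 49
f 31 54 50
f 54 30 46
f 50 46 23
f 54 46 50
f 65 64 68
f 65 68 66
f 66 68 69
f 66 69 67
f 68 64 70
f 68 70 69
f 69 70 71
f 69 71 67
f 70 64 72
f 70 72 71
f 71 72 73
f 71 73 67
f 72 64 74
f 72 74 73
f 73 74 75
f 73 75 67
f 74 64 76
f 74 76 75
f 75 76 77
f 75 77 67
f 76 64 78
f 76 78 77
f 77 78 79
f 77 79 67
f 78 64 80
f 78 80 79
f 79 80 81
f 79 81 67
f 80 64 82
f 80 82 81
f 81 82 83
f 81 83 67
f 82 64 84
f 82 84 83
f 83 84 85
f 83 85 67
f 84 64 86
f 84 86 85
f 85 86 87
f 85 87 67
f 86 64 88
f 86 88 87
f 87 88 89
f 87 89 67
f 88 64 65
f 88 65 89
f 89 65 66
f 89 66 67



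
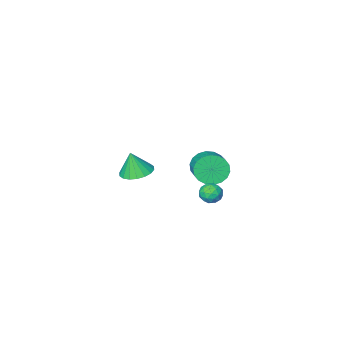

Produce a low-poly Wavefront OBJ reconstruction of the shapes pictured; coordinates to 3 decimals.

v -3.934 -1.515 -2.724
v -3.407 -1.321 -3.623
v -2.759 0.19 -2.915
v -3.286 -0.005 -2.016
v -3.822 -1.108 -3.696
v -3.173 0.403 -2.988
v -4.259 -0.976 -3.577
v -3.61 0.534 -2.869
v -4.632 -0.951 -3.289
v -3.983 0.559 -2.581
v -4.866 -1.038 -2.889
v -4.218 0.473 -2.181
v -4.916 -1.219 -2.456
v -4.268 0.291 -1.748
v -4.772 -1.459 -2.077
v -4.123 0.052 -1.369
v -4.461 -1.71 -1.825
v -3.813 -0.199 -1.117
v -4.047 -1.923 -1.752
v -3.398 -0.412 -1.044
v -3.61 -2.054 -1.871
v -2.961 -0.544 -1.163
v -3.237 -2.079 -2.159
v -2.588 -0.569 -1.451
v -3.002 -1.993 -2.559
v -2.354 -0.482 -1.851
v -2.952 -1.811 -2.992
v -2.304 -0.301 -2.284
v -3.097 -1.572 -3.371
v -2.448 -0.061 -2.663
v -1.403 4.103 -0.734
v -0.76 3.897 -0.498
v -1.28 3.423 -1.662
v -0.637 3.217 -1.426
v -1.227 3.012 -1.079
v -1.303 3.433 -0.505
v -0.737 3.887 -1.655
v -0.813 4.308 -1.081
v -0.348 3.764 -1.067
v -0.651 3.224 -0.711
v -1.389 4.096 -1.449
v -1.692 3.556 -1.093
v -1.092 4.06 -0.535
v -0.948 3.26 -1.625
v -1.295 3.14 -1.421
v -0.917 3.019 -1.283
v -1.412 3.787 -0.539
v -1.034 3.666 -0.4
v -1.308 3.146 -0.741
v -1.006 3.654 -1.76
v -0.628 3.533 -1.621
v -1.123 4.301 -0.877
v -0.745 4.18 -0.739
v -0.732 4.174 -1.419
v -0.472 3.861 -0.731
v -0.4 3.461 -1.276
v -0.459 3.855 -1.41
v -0.503 4.102 -1.073
v -0.651 3.543 -0.521
v -0.578 3.143 -1.067
v -0.925 3.023 -0.862
v -0.97 3.27 -0.525
v -0.408 3.465 -0.856
v -1.462 4.177 -1.093
v -1.389 3.777 -1.639
v -1.07 4.05 -1.635
v -1.115 4.297 -1.298
v -1.64 3.859 -0.884
v -1.568 3.459 -1.429
v -1.537 3.218 -1.087
v -1.581 3.465 -0.75
v -1.632 3.855 -1.304
v 3.393 3.377 1.98
v 4.319 3.576 1.826
v 3.667 3.183 3.38
v 4.152 3.96 1.912
v 3.835 4.228 2.011
v 3.43 4.328 2.104
v 3.018 4.239 2.172
v 2.68 3.979 2.203
v 2.483 3.601 2.189
v 2.467 3.177 2.134
v 2.633 2.793 2.048
v 2.951 2.525 1.949
v 3.356 2.425 1.856
v 3.768 2.514 1.787
v 4.106 2.774 1.757
v 4.303 3.153 1.771
f 2 1 5
f 2 5 3
f 3 5 6
f 3 6 4
f 5 1 7
f 5 7 6
f 6 7 8
f 6 8 4
f 7 1 9
f 7 9 8
f 8 9 10
f 8 10 4
f 9 1 11
f 9 11 10
f 10 11 12
f 10 12 4
f 11 1 13
f 11 13 12
f 12 13 14
f 12 14 4
f 13 1 15
f 13 15 14
f 14 15 16
f 14 16 4
f 15 1 17
f 15 17 16
f 16 17 18
f 16 18 4
f 17 1 19
f 17 19 18
f 18 19 20
f 18 20 4
f 19 1 21
f 19 21 20
f 20 21 22
f 20 22 4
f 21 1 23
f 21 23 22
f 22 23 24
f 22 24 4
f 23 1 25
f 23 25 24
f 24 25 26
f 24 26 4
f 25 1 27
f 25 27 26
f 26 27 28
f 26 28 4
f 27 1 29
f 27 29 28
f 28 29 30
f 28 30 4
f 29 1 2
f 29 2 30
f 30 2 3
f 30 3 4
f 31 68 47
f 68 42 71
f 47 71 36
f 68 71 47
f 31 47 43
f 47 36 48
f 43 48 32
f 47 48 43
f 31 43 52
f 43 32 53
f 52 53 38
f 43 53 52
f 31 52 64
f 52 38 67
f 64 67 41
f 52 67 64
f 31 64 68
f 64 41 72
f 68 72 42
f 64 72 68
f 32 48 59
f 48 36 62
f 59 62 40
f 48 62 59
f 36 71 49
f 71 42 70
f 49 70 35
f 71 70 49
f 42 72 69
f 72 41 65
f 69 65 33
f 72 65 69
f 41 67 66
f 67 38 54
f 66 54 37
f 67 54 66
f 38 53 58
f 53 32 55
f 58 55 39
f 53 55 58
f 34 60 46
f 60 40 61
f 46 61 35
f 60 61 46
f 34 46 44
f 46 35 45
f 44 45 33
f 46 45 44
f 34 44 51
f 44 33 50
f 51 50 37
f 44 50 51
f 34 51 56
f 51 37 57
f 56 57 39
f 51 57 56
f 34 56 60
f 56 39 63
f 60 63 40
f 56 63 60
f 35 61 49
f 61 40 62
f 49 62 36
f 61 62 49
f 33 45 69
f 45 35 70
f 69 70 42
f 45 70 69
f 37 50 66
f 50 33 65
f 66 65 41
f 50 65 66
f 39 57 58
f 57 37 54
f 58 54 38
f 57 54 58
f 40 63 59
f 63 39 55
f 59 55 32
f 63 55 59
f 74 73 76
f 74 76 75
f 76 73 77
f 76 77 75
f 77 73 78
f 77 78 75
f 78 73 79
f 78 79 75
f 79 73 80
f 79 80 75
f 80 73 81
f 80 81 75
f 81 73 82
f 81 82 75
f 82 73 83
f 82 83 75
f 83 73 84
f 83 84 75
f 84 73 85
f 84 85 75
f 85 73 86
f 85 86 75
f 86 73 87
f 86 87 75
f 87 73 88
f 87 88 75
f 88 73 74
f 88 74 75



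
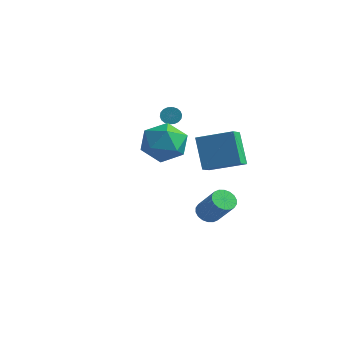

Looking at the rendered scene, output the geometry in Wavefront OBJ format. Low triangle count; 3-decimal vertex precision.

v -0.097 -0.094 1.146
v 1.553 0.74 1.765
v -0.358 0.773 0.675
v 1.292 1.606 1.294
v 0.828 -0.706 -0.494
v 2.478 0.127 0.125
v 0.567 0.16 -0.965
v 2.217 0.994 -0.346
v -0.763 -2.58 2.104
v 0.052 -2.382 3.032
v 0.648 -3.618 1.088
v 1.463 -3.42 2.016
v 0.481 -4.175 2.196
v -0.39 -3.533 2.824
v 1.09 -2.467 1.296
v 0.219 -1.825 1.924
v 1.198 -2.311 2.533
v 0.821 -3.367 3.089
v -0.121 -2.633 1.031
v -0.498 -3.689 1.587
v -0.252 1.143 -4.605
v 0.104 0.686 -4.982
v 1.287 0.461 -3.591
v 0.932 0.917 -3.215
v 0.238 0.953 -5.053
v 1.422 0.728 -3.662
v 0.275 1.257 -5.035
v 1.459 1.032 -3.645
v 0.208 1.539 -4.933
v 1.392 1.314 -3.542
v 0.05 1.742 -4.765
v 1.234 1.517 -3.375
v -0.168 1.826 -4.566
v 1.016 1.601 -3.175
v -0.402 1.775 -4.375
v 0.781 1.55 -2.984
v -0.607 1.599 -4.229
v 0.576 1.374 -2.838
v -0.742 1.332 -4.158
v 0.442 1.107 -2.767
v -0.779 1.028 -4.175
v 0.405 0.803 -2.785
v -0.712 0.746 -4.278
v 0.472 0.521 -2.887
v -0.554 0.543 -4.445
v 0.63 0.318 -3.055
v -0.336 0.459 -4.645
v 0.848 0.234 -3.254
v -0.101 0.51 -4.836
v 1.082 0.285 -3.445
v -3.954 2.809 0.459
v -3.554 2.914 0.096
v -2.447 1.535 0.918
v -2.846 1.431 1.281
v -3.501 3.066 0.28
v -2.394 1.688 1.102
v -3.538 3.167 0.5
v -2.431 1.789 1.322
v -3.658 3.198 0.712
v -2.55 1.819 1.534
v -3.835 3.151 0.873
v -2.728 1.773 1.695
v -4.037 3.037 0.953
v -2.929 1.658 1.775
v -4.222 2.878 0.935
v -3.114 1.499 1.756
v -4.353 2.705 0.822
v -3.246 1.326 1.644
v -4.406 2.552 0.638
v -3.299 1.174 1.46
v -4.369 2.451 0.418
v -3.262 1.073 1.24
v -4.25 2.421 0.206
v -3.142 1.042 1.028
v -4.072 2.467 0.045
v -2.965 1.089 0.867
v -3.871 2.582 -0.035
v -2.763 1.203 0.787
v -3.686 2.741 -0.016
v -2.578 1.362 0.805
f 2 4 1
f 5 2 1
f 1 4 3
f 3 5 1
f 2 8 4
f 6 2 5
f 6 8 2
f 4 8 3
f 7 5 3
f 3 8 7
f 7 6 5
f 8 6 7
f 9 20 14
f 9 14 10
f 9 10 16
f 9 16 19
f 9 19 20
f 10 14 18
f 14 20 13
f 20 19 11
f 19 16 15
f 16 10 17
f 12 18 13
f 12 13 11
f 12 11 15
f 12 15 17
f 12 17 18
f 13 18 14
f 11 13 20
f 15 11 19
f 17 15 16
f 18 17 10
f 22 21 25
f 22 25 23
f 23 25 26
f 23 26 24
f 25 21 27
f 25 27 26
f 26 27 28
f 26 28 24
f 27 21 29
f 27 29 28
f 28 29 30
f 28 30 24
f 29 21 31
f 29 31 30
f 30 31 32
f 30 32 24
f 31 21 33
f 31 33 32
f 32 33 34
f 32 34 24
f 33 21 35
f 33 35 34
f 34 35 36
f 34 36 24
f 35 21 37
f 35 37 36
f 36 37 38
f 36 38 24
f 37 21 39
f 37 39 38
f 38 39 40
f 38 40 24
f 39 21 41
f 39 41 40
f 40 41 42
f 40 42 24
f 41 21 43
f 41 43 42
f 42 43 44
f 42 44 24
f 43 21 45
f 43 45 44
f 44 45 46
f 44 46 24
f 45 21 47
f 45 47 46
f 46 47 48
f 46 48 24
f 47 21 49
f 47 49 48
f 48 49 50
f 48 50 24
f 49 21 22
f 49 22 50
f 50 22 23
f 50 23 24
f 52 51 55
f 52 55 53
f 53 55 56
f 53 56 54
f 55 51 57
f 55 57 56
f 56 57 58
f 56 58 54
f 57 51 59
f 57 59 58
f 58 59 60
f 58 60 54
f 59 51 61
f 59 61 60
f 60 61 62
f 60 62 54
f 61 51 63
f 61 63 62
f 62 63 64
f 62 64 54
f 63 51 65
f 63 65 64
f 64 65 66
f 64 66 54
f 65 51 67
f 65 67 66
f 66 67 68
f 66 68 54
f 67 51 69
f 67 69 68
f 68 69 70
f 68 70 54
f 69 51 71
f 69 71 70
f 70 71 72
f 70 72 54
f 71 51 73
f 71 73 72
f 72 73 74
f 72 74 54
f 73 51 75
f 73 75 74
f 74 75 76
f 74 76 54
f 75 51 77
f 75 77 76
f 76 77 78
f 76 78 54
f 77 51 79
f 77 79 78
f 78 79 80
f 78 80 54
f 79 51 52
f 79 52 80
f 80 52 53
f 80 53 54



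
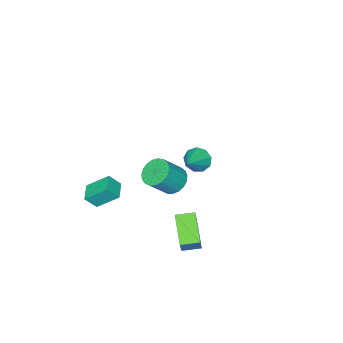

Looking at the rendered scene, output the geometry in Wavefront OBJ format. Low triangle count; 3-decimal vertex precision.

v 3.017 2.464 2.627
v 3.741 2.33 1.965
v 4.886 1.962 3.29
v 4.163 2.096 3.953
v 3.774 2.732 2.048
v 4.919 2.364 3.373
v 3.676 3.088 2.231
v 4.822 2.719 3.556
v 3.465 3.335 2.483
v 4.61 2.967 3.808
v 3.176 3.432 2.759
v 4.321 3.064 4.085
v 2.859 3.362 3.013
v 4.005 2.994 4.339
v 2.57 3.136 3.2
v 3.716 2.768 4.526
v 2.359 2.795 3.288
v 3.504 2.426 4.614
v 2.261 2.396 3.262
v 3.406 2.027 4.587
v 2.294 2.008 3.126
v 3.439 1.64 4.451
v 2.452 1.7 2.904
v 3.597 1.332 4.229
v 2.708 1.524 2.634
v 3.853 1.156 3.959
v 3.017 1.51 2.363
v 4.162 1.142 3.688
v 3.326 1.662 2.137
v 4.472 1.293 3.462
v 3.582 1.952 1.996
v 4.728 1.583 3.322
v 2.289 -4.573 -3.543
v 1.52 -3.359 -2.346
v 3.26 -3.775 -3.727
v 2.491 -2.562 -2.53
v 2.849 -5.058 -2.69
v 2.08 -3.845 -1.493
v 3.82 -4.261 -2.874
v 3.051 -3.047 -1.677
v -4.707 -2.66 -3.599
v -4.228 -2.56 -4.425
v -3.073 -2.08 -2.581
v -4.526 -1.997 -4.268
v -4.908 -1.743 -3.798
v -5.197 -1.919 -3.235
v -5.256 -2.442 -2.842
v -5.058 -3.067 -2.803
v -4.695 -3.502 -3.136
v -4.338 -3.543 -3.686
v -4.154 -3.171 -4.195
v 2.17 3.949 -3.512
v 1.003 2.461 -2.407
v 2.847 4.446 -2.126
v 1.68 2.957 -1.022
v 3.06 3.143 -3.658
v 1.893 1.654 -2.554
v 3.737 3.639 -2.273
v 2.57 2.151 -1.168
f 2 1 5
f 2 5 3
f 3 5 6
f 3 6 4
f 5 1 7
f 5 7 6
f 6 7 8
f 6 8 4
f 7 1 9
f 7 9 8
f 8 9 10
f 8 10 4
f 9 1 11
f 9 11 10
f 10 11 12
f 10 12 4
f 11 1 13
f 11 13 12
f 12 13 14
f 12 14 4
f 13 1 15
f 13 15 14
f 14 15 16
f 14 16 4
f 15 1 17
f 15 17 16
f 16 17 18
f 16 18 4
f 17 1 19
f 17 19 18
f 18 19 20
f 18 20 4
f 19 1 21
f 19 21 20
f 20 21 22
f 20 22 4
f 21 1 23
f 21 23 22
f 22 23 24
f 22 24 4
f 23 1 25
f 23 25 24
f 24 25 26
f 24 26 4
f 25 1 27
f 25 27 26
f 26 27 28
f 26 28 4
f 27 1 29
f 27 29 28
f 28 29 30
f 28 30 4
f 29 1 31
f 29 31 30
f 30 31 32
f 30 32 4
f 31 1 2
f 31 2 32
f 32 2 3
f 32 3 4
f 34 36 33
f 37 34 33
f 33 36 35
f 35 37 33
f 34 40 36
f 38 34 37
f 38 40 34
f 36 40 35
f 39 37 35
f 35 40 39
f 39 38 37
f 40 38 39
f 42 41 44
f 42 44 43
f 44 41 45
f 44 45 43
f 45 41 46
f 45 46 43
f 46 41 47
f 46 47 43
f 47 41 48
f 47 48 43
f 48 41 49
f 48 49 43
f 49 41 50
f 49 50 43
f 50 41 51
f 50 51 43
f 51 41 42
f 51 42 43
f 53 55 52
f 56 53 52
f 52 55 54
f 54 56 52
f 53 59 55
f 57 53 56
f 57 59 53
f 55 59 54
f 58 56 54
f 54 59 58
f 58 57 56
f 59 57 58



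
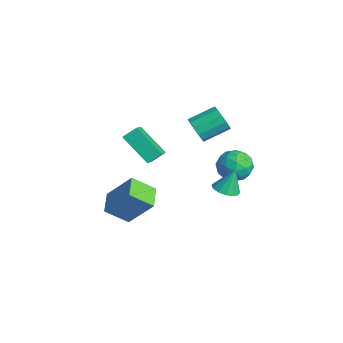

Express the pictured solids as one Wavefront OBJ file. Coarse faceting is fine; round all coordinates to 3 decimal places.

v 0.968 3.279 -2.181
v 1.707 2.571 -2.302
v 0.173 2.269 -1.118
v 0.912 1.561 -1.239
v 1.119 2.443 -0.747
v 1.61 3.067 -1.404
v 0.27 1.773 -2.016
v 0.761 2.397 -2.673
v 1.276 1.64 -2.2
v 1.8 2.054 -1.415
v 0.08 2.786 -2.005
v 0.604 3.2 -1.22
v 1.407 3.013 -2.335
v 0.473 1.827 -1.085
v 0.594 2.345 -0.796
v 1.029 1.929 -0.867
v 1.35 3.305 -1.807
v 1.784 2.889 -1.878
v 1.439 2.814 -0.964
v 0.096 1.951 -1.542
v 0.53 1.535 -1.613
v 0.851 2.911 -2.553
v 1.286 2.495 -2.624
v 0.441 2.026 -2.456
v 1.588 2.05 -2.346
v 1.121 1.457 -1.721
v 0.744 1.582 -2.178
v 1.032 1.948 -2.564
v 1.896 2.294 -1.884
v 1.429 1.7 -1.26
v 1.55 2.218 -0.97
v 1.839 2.585 -1.356
v 1.643 1.747 -1.824
v 0.451 3.14 -2.16
v -0.016 2.546 -1.536
v 0.041 2.255 -2.064
v 0.33 2.622 -2.45
v 0.759 3.383 -1.699
v 0.292 2.79 -1.074
v 0.848 2.892 -0.856
v 1.136 3.258 -1.242
v 0.237 3.093 -1.596
v -1.899 1.516 -0.606
v -1.384 1.22 -0.027
v -1.265 2.709 0.626
v -1.781 3.004 0.046
v -1.115 1.356 -0.385
v -0.997 2.845 0.268
v -1.096 1.542 -0.814
v -0.977 3.031 -0.161
v -1.332 1.72 -1.176
v -1.213 3.209 -0.523
v -1.748 1.833 -1.358
v -1.629 3.322 -0.705
v -2.212 1.845 -1.301
v -2.093 3.334 -0.648
v -2.576 1.753 -1.024
v -2.458 3.241 -0.371
v -2.726 1.585 -0.614
v -2.608 3.074 0.039
v -2.614 1.395 -0.201
v -2.495 2.884 0.451
v -2.274 1.243 0.082
v -2.156 2.732 0.735
v -1.816 1.178 0.147
v -1.697 2.667 0.8
v 0.853 -3.272 -3.008
v 0.47 -4.406 -2.088
v 1.753 -2.297 -1.433
v 1.371 -3.431 -0.512
v 2.009 -3.889 -3.288
v 1.627 -5.023 -2.367
v 2.91 -2.914 -1.712
v 2.527 -4.048 -0.792
v -0.337 -1.623 -1.019
v -1.766 -2.362 0.219
v -0.27 -0.889 -0.504
v -1.699 -1.627 0.735
v 0.779 -2.333 -0.155
v -0.65 -3.071 1.084
v 0.846 -1.598 0.361
v -0.583 -2.337 1.599
v 3.743 0.572 -0.946
v 4.478 0.658 -0.965
v 3.717 1.088 0.366
v 4.314 1.014 -1.108
v 3.969 1.229 -1.2
v 3.552 1.236 -1.211
v 3.196 1.033 -1.138
v 3.013 0.683 -1.004
v 3.062 0.298 -0.851
v 3.327 -0 -0.729
v 3.724 -0.116 -0.676
v 4.127 -0.014 -0.708
v 4.408 0.275 -0.816
f 1 38 17
f 38 12 41
f 17 41 6
f 38 41 17
f 1 17 13
f 17 6 18
f 13 18 2
f 17 18 13
f 1 13 22
f 13 2 23
f 22 23 8
f 13 23 22
f 1 22 34
f 22 8 37
f 34 37 11
f 22 37 34
f 1 34 38
f 34 11 42
f 38 42 12
f 34 42 38
f 2 18 29
f 18 6 32
f 29 32 10
f 18 32 29
f 6 41 19
f 41 12 40
f 19 40 5
f 41 40 19
f 12 42 39
f 42 11 35
f 39 35 3
f 42 35 39
f 11 37 36
f 37 8 24
f 36 24 7
f 37 24 36
f 8 23 28
f 23 2 25
f 28 25 9
f 23 25 28
f 4 30 16
f 30 10 31
f 16 31 5
f 30 31 16
f 4 16 14
f 16 5 15
f 14 15 3
f 16 15 14
f 4 14 21
f 14 3 20
f 21 20 7
f 14 20 21
f 4 21 26
f 21 7 27
f 26 27 9
f 21 27 26
f 4 26 30
f 26 9 33
f 30 33 10
f 26 33 30
f 5 31 19
f 31 10 32
f 19 32 6
f 31 32 19
f 3 15 39
f 15 5 40
f 39 40 12
f 15 40 39
f 7 20 36
f 20 3 35
f 36 35 11
f 20 35 36
f 9 27 28
f 27 7 24
f 28 24 8
f 27 24 28
f 10 33 29
f 33 9 25
f 29 25 2
f 33 25 29
f 44 43 47
f 44 47 45
f 45 47 48
f 45 48 46
f 47 43 49
f 47 49 48
f 48 49 50
f 48 50 46
f 49 43 51
f 49 51 50
f 50 51 52
f 50 52 46
f 51 43 53
f 51 53 52
f 52 53 54
f 52 54 46
f 53 43 55
f 53 55 54
f 54 55 56
f 54 56 46
f 55 43 57
f 55 57 56
f 56 57 58
f 56 58 46
f 57 43 59
f 57 59 58
f 58 59 60
f 58 60 46
f 59 43 61
f 59 61 60
f 60 61 62
f 60 62 46
f 61 43 63
f 61 63 62
f 62 63 64
f 62 64 46
f 63 43 65
f 63 65 64
f 64 65 66
f 64 66 46
f 65 43 44
f 65 44 66
f 66 44 45
f 66 45 46
f 68 70 67
f 71 68 67
f 67 70 69
f 69 71 67
f 68 74 70
f 72 68 71
f 72 74 68
f 70 74 69
f 73 71 69
f 69 74 73
f 73 72 71
f 74 72 73
f 76 78 75
f 79 76 75
f 75 78 77
f 77 79 75
f 76 82 78
f 80 76 79
f 80 82 76
f 78 82 77
f 81 79 77
f 77 82 81
f 81 80 79
f 82 80 81
f 84 83 86
f 84 86 85
f 86 83 87
f 86 87 85
f 87 83 88
f 87 88 85
f 88 83 89
f 88 89 85
f 89 83 90
f 89 90 85
f 90 83 91
f 90 91 85
f 91 83 92
f 91 92 85
f 92 83 93
f 92 93 85
f 93 83 94
f 93 94 85
f 94 83 95
f 94 95 85
f 95 83 84
f 95 84 85



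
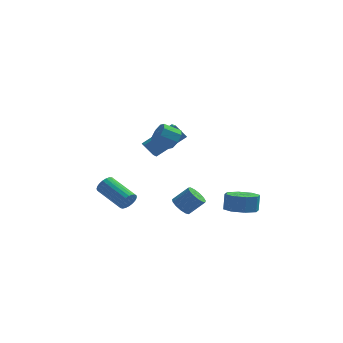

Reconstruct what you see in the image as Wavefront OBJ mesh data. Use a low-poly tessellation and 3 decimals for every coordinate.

v -0.013 -1.455 -1.926
v 0.454 -1.389 -2.416
v 1.321 -1.2 -1.564
v 0.853 -1.265 -1.074
v 0.315 -1.038 -2.352
v 1.181 -0.849 -1.5
v 0.071 -0.819 -2.153
v 0.938 -0.63 -1.301
v -0.199 -0.802 -1.882
v 0.667 -0.613 -1.03
v -0.41 -0.992 -1.625
v 0.456 -0.803 -0.773
v -0.496 -1.329 -1.464
v 0.371 -1.14 -0.611
v -0.428 -1.706 -1.449
v 0.439 -1.516 -0.597
v -0.228 -2.003 -1.586
v 0.639 -1.813 -0.734
v 0.04 -2.126 -1.831
v 0.906 -1.936 -0.979
v 0.291 -2.036 -2.106
v 1.157 -1.846 -1.254
v 0.445 -1.761 -2.324
v 1.312 -1.572 -1.472
v 3.148 0.695 -3.25
v 3.651 1.505 -3.551
v 3.695 1.856 -2.53
v 3.192 1.045 -2.23
v 2.893 1.613 -3.555
v 2.938 1.963 -2.534
v 2.285 1.182 -3.381
v 2.329 1.533 -2.36
v 2.182 0.467 -3.13
v 2.226 0.817 -2.11
v 2.645 -0.116 -2.95
v 2.689 0.235 -1.929
v 3.402 -0.223 -2.946
v 3.447 0.127 -1.925
v 4.011 0.207 -3.12
v 4.055 0.558 -2.099
v 4.114 0.923 -3.37
v 4.158 1.273 -2.35
v -2.547 2.555 0.762
v -2.228 1.134 1.399
v -0.932 3.441 1.928
v -0.613 2.02 2.565
v -1.887 2.36 -0.005
v -1.568 0.939 0.632
v -0.272 3.246 1.161
v 0.047 1.825 1.798
v -0.419 -0.338 2.661
v -0.1 -0.114 3.254
v -1.021 -0.278 3.812
v -1.341 -0.502 3.219
v -0.338 0.291 2.98
v -1.259 0.127 3.539
v -0.623 0.327 2.52
v -1.545 0.163 3.078
v -0.789 -0.026 2.142
v -1.711 -0.19 2.7
v -0.739 -0.562 2.068
v -1.66 -0.726 2.626
v -0.501 -0.967 2.341
v -1.422 -1.131 2.9
v -0.215 -1.003 2.802
v -1.137 -1.167 3.36
v -0.049 -0.65 3.18
v -0.971 -0.814 3.738
v -3.184 1.227 -3.211
v -2.812 1.415 -2.738
v -4.265 2.62 -2.076
v -4.636 2.433 -2.549
v -2.754 1.589 -2.926
v -4.206 2.794 -2.263
v -2.77 1.699 -3.162
v -4.222 2.905 -2.5
v -2.857 1.729 -3.408
v -4.309 2.934 -2.745
v -3.001 1.671 -3.619
v -4.453 2.877 -2.957
v -3.177 1.537 -3.759
v -4.629 2.743 -3.097
v -3.354 1.349 -3.805
v -4.806 2.555 -3.143
v -3.501 1.141 -3.749
v -4.953 2.346 -3.086
v -3.594 0.947 -3.599
v -5.046 2.152 -2.937
v -3.615 0.801 -3.382
v -5.068 2.007 -2.72
v -3.563 0.73 -3.136
v -5.015 1.935 -2.473
v -3.444 0.744 -2.902
v -4.897 1.949 -2.24
v -3.281 0.842 -2.722
v -4.733 2.047 -2.06
v -3.101 1.006 -2.627
v -4.553 2.212 -1.965
v -2.935 1.209 -2.633
v -4.387 2.415 -1.97
f 2 1 5
f 2 5 3
f 3 5 6
f 3 6 4
f 5 1 7
f 5 7 6
f 6 7 8
f 6 8 4
f 7 1 9
f 7 9 8
f 8 9 10
f 8 10 4
f 9 1 11
f 9 11 10
f 10 11 12
f 10 12 4
f 11 1 13
f 11 13 12
f 12 13 14
f 12 14 4
f 13 1 15
f 13 15 14
f 14 15 16
f 14 16 4
f 15 1 17
f 15 17 16
f 16 17 18
f 16 18 4
f 17 1 19
f 17 19 18
f 18 19 20
f 18 20 4
f 19 1 21
f 19 21 20
f 20 21 22
f 20 22 4
f 21 1 23
f 21 23 22
f 22 23 24
f 22 24 4
f 23 1 2
f 23 2 24
f 24 2 3
f 24 3 4
f 26 25 29
f 26 29 27
f 27 29 30
f 27 30 28
f 29 25 31
f 29 31 30
f 30 31 32
f 30 32 28
f 31 25 33
f 31 33 32
f 32 33 34
f 32 34 28
f 33 25 35
f 33 35 34
f 34 35 36
f 34 36 28
f 35 25 37
f 35 37 36
f 36 37 38
f 36 38 28
f 37 25 39
f 37 39 38
f 38 39 40
f 38 40 28
f 39 25 41
f 39 41 40
f 40 41 42
f 40 42 28
f 41 25 26
f 41 26 42
f 42 26 27
f 42 27 28
f 44 46 43
f 47 44 43
f 43 46 45
f 45 47 43
f 44 50 46
f 48 44 47
f 48 50 44
f 46 50 45
f 49 47 45
f 45 50 49
f 49 48 47
f 50 48 49
f 52 51 55
f 52 55 53
f 53 55 56
f 53 56 54
f 55 51 57
f 55 57 56
f 56 57 58
f 56 58 54
f 57 51 59
f 57 59 58
f 58 59 60
f 58 60 54
f 59 51 61
f 59 61 60
f 60 61 62
f 60 62 54
f 61 51 63
f 61 63 62
f 62 63 64
f 62 64 54
f 63 51 65
f 63 65 64
f 64 65 66
f 64 66 54
f 65 51 67
f 65 67 66
f 66 67 68
f 66 68 54
f 67 51 52
f 67 52 68
f 68 52 53
f 68 53 54
f 70 69 73
f 70 73 71
f 71 73 74
f 71 74 72
f 73 69 75
f 73 75 74
f 74 75 76
f 74 76 72
f 75 69 77
f 75 77 76
f 76 77 78
f 76 78 72
f 77 69 79
f 77 79 78
f 78 79 80
f 78 80 72
f 79 69 81
f 79 81 80
f 80 81 82
f 80 82 72
f 81 69 83
f 81 83 82
f 82 83 84
f 82 84 72
f 83 69 85
f 83 85 84
f 84 85 86
f 84 86 72
f 85 69 87
f 85 87 86
f 86 87 88
f 86 88 72
f 87 69 89
f 87 89 88
f 88 89 90
f 88 90 72
f 89 69 91
f 89 91 90
f 90 91 92
f 90 92 72
f 91 69 93
f 91 93 92
f 92 93 94
f 92 94 72
f 93 69 95
f 93 95 94
f 94 95 96
f 94 96 72
f 95 69 97
f 95 97 96
f 96 97 98
f 96 98 72
f 97 69 99
f 97 99 98
f 98 99 100
f 98 100 72
f 99 69 70
f 99 70 100
f 100 70 71
f 100 71 72

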